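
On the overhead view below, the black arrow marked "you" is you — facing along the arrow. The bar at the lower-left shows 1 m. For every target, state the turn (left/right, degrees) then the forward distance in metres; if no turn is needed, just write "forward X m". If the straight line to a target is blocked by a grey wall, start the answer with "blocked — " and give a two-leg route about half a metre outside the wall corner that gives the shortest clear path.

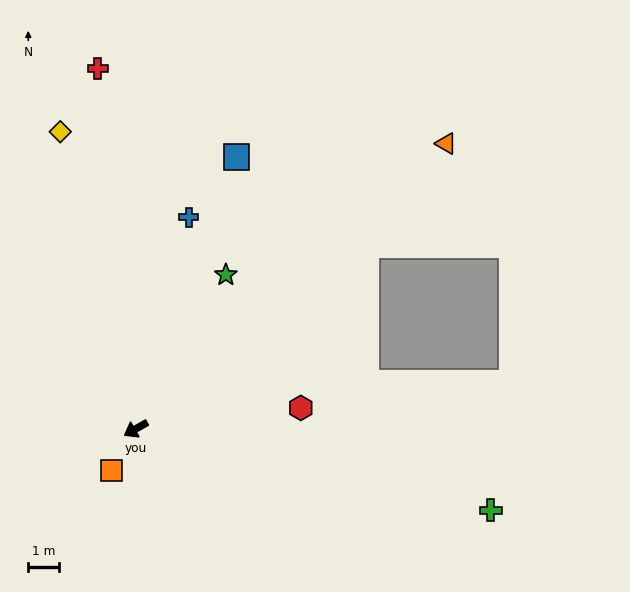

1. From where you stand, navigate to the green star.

turn right 150°, forward 5.7 m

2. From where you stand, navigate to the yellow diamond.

turn right 105°, forward 9.9 m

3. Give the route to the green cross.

turn left 137°, forward 11.7 m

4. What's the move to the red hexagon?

turn left 158°, forward 5.4 m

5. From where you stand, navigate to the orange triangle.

turn right 167°, forward 13.6 m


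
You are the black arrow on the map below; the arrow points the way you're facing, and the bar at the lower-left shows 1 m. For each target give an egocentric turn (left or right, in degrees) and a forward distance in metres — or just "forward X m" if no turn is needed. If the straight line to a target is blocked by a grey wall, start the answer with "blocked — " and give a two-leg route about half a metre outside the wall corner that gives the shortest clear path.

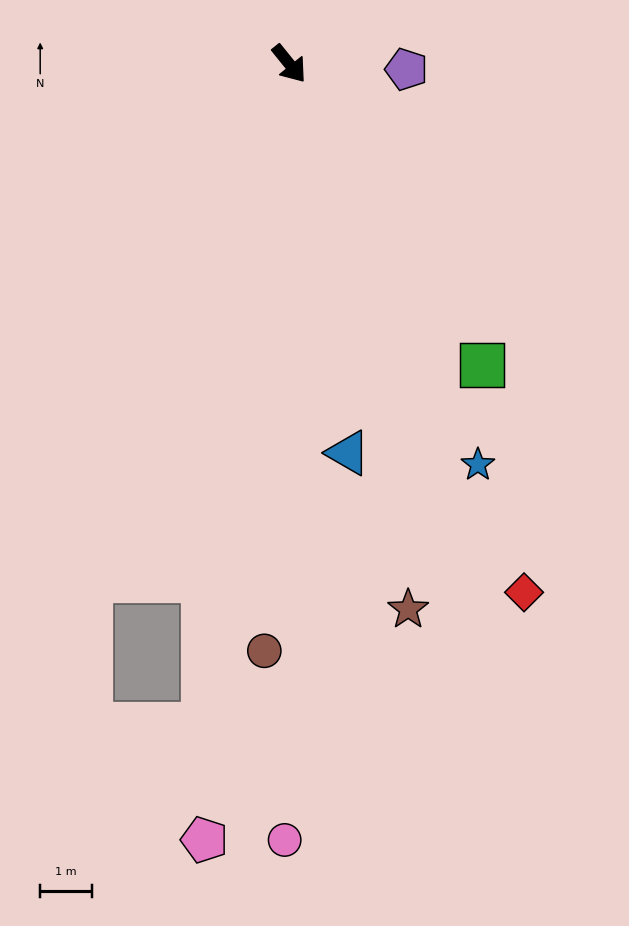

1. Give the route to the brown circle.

turn right 41°, forward 11.3 m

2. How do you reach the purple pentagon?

turn left 48°, forward 2.3 m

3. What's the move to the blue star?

turn right 14°, forward 8.5 m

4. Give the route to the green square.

turn right 6°, forward 6.9 m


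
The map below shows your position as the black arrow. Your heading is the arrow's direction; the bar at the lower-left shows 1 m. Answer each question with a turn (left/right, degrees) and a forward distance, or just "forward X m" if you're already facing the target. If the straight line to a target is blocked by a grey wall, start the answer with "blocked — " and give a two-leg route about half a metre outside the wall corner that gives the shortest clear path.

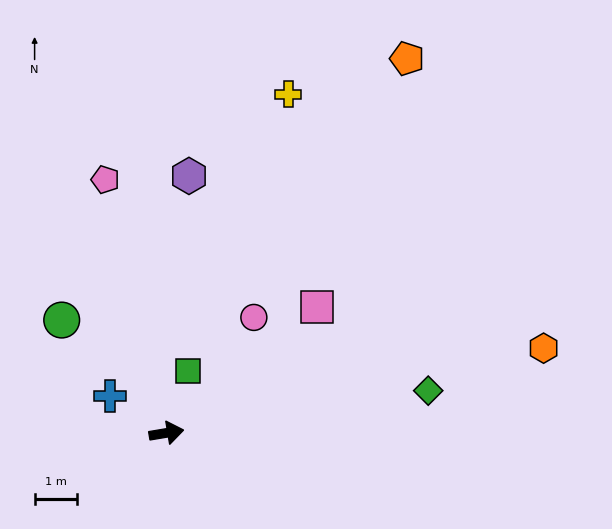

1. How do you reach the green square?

turn left 61°, forward 1.5 m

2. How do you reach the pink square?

turn left 30°, forward 4.6 m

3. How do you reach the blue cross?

turn left 137°, forward 1.6 m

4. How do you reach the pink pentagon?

turn left 94°, forward 6.1 m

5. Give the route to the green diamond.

forward 6.2 m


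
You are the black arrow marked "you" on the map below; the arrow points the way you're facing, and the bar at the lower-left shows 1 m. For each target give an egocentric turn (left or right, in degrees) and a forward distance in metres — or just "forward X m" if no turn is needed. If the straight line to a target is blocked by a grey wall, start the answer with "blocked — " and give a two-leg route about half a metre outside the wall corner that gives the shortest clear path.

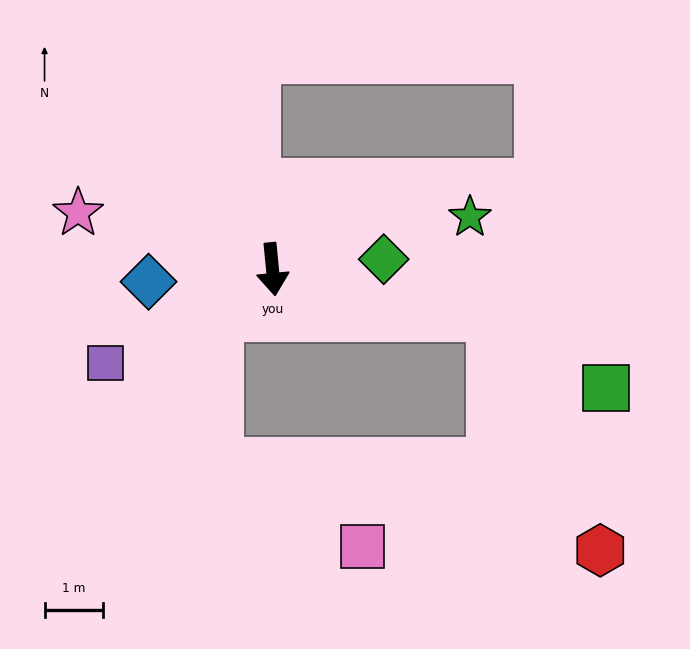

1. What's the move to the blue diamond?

turn right 90°, forward 2.1 m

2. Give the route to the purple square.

turn right 66°, forward 3.3 m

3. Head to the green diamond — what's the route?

turn left 90°, forward 1.9 m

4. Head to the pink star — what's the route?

turn right 112°, forward 3.5 m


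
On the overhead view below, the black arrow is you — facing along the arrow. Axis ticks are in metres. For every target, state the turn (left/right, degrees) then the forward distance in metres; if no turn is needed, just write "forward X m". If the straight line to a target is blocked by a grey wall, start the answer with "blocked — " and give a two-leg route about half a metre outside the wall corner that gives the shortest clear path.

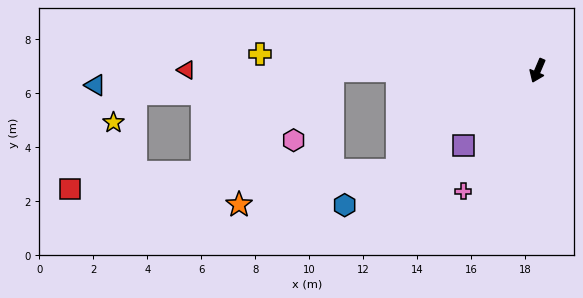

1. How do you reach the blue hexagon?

turn right 32°, forward 8.7 m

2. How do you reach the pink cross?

turn right 8°, forward 5.2 m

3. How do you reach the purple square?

turn right 22°, forward 3.9 m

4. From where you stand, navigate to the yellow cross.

turn right 70°, forward 10.3 m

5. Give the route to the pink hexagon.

blocked — turn right 67°, forward 7.6 m, then turn left 61°, forward 3.0 m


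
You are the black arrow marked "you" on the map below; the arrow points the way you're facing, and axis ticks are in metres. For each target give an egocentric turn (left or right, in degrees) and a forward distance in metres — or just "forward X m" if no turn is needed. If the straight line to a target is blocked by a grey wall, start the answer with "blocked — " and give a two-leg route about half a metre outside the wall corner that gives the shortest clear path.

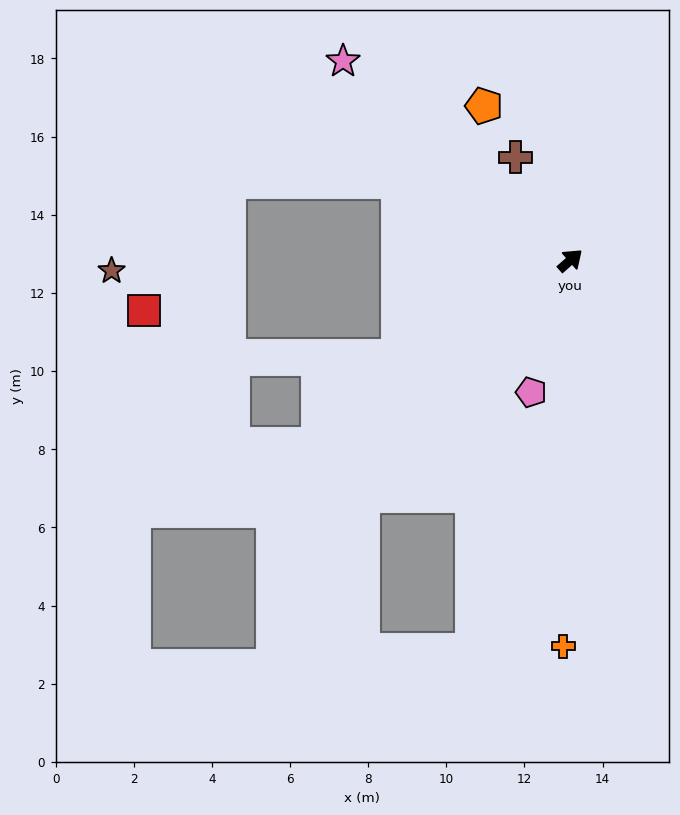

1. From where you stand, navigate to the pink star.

turn left 97°, forward 7.7 m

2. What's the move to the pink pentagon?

turn right 148°, forward 3.5 m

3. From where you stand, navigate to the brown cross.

turn left 76°, forward 3.0 m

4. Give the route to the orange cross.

turn right 132°, forward 9.9 m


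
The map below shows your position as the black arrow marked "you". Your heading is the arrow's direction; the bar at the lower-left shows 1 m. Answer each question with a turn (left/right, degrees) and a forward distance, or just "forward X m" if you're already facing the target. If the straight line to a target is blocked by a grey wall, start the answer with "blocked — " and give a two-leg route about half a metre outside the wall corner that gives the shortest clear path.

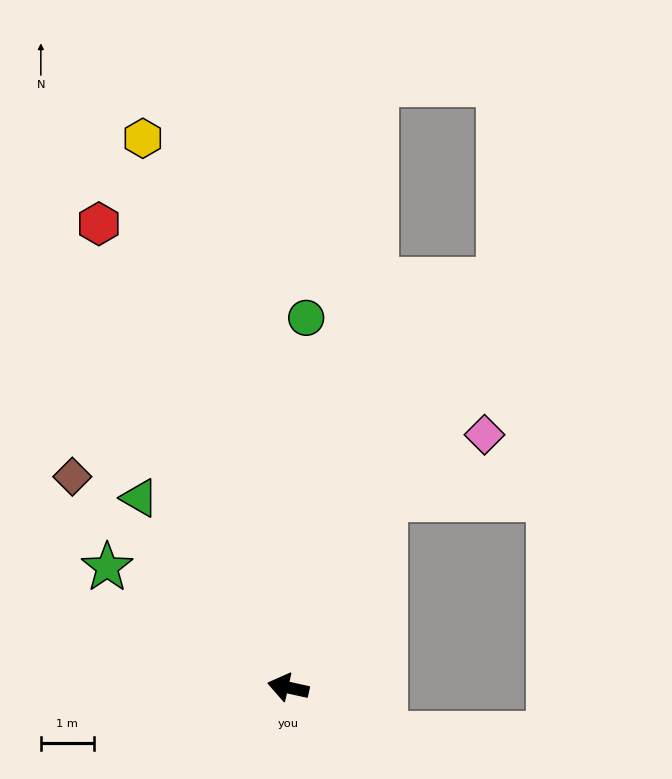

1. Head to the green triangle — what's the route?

turn right 39°, forward 4.6 m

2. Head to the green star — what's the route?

turn right 21°, forward 4.1 m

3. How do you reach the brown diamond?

turn right 32°, forward 5.7 m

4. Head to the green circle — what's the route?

turn right 80°, forward 7.0 m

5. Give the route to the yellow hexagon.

turn right 63°, forward 10.8 m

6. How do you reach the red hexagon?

turn right 55°, forward 9.5 m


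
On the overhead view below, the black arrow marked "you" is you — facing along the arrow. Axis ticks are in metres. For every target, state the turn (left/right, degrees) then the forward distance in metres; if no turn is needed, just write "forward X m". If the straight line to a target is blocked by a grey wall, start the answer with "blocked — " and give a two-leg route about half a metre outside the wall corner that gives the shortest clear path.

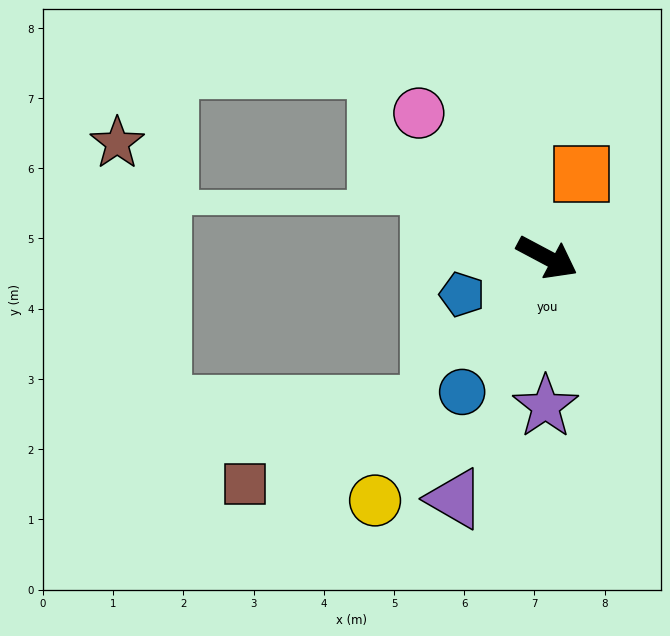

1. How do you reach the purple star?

turn right 63°, forward 2.1 m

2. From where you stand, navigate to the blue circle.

turn right 94°, forward 2.3 m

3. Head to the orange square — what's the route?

turn left 96°, forward 1.3 m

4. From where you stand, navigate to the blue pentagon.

turn right 129°, forward 1.3 m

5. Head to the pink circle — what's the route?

turn left 160°, forward 2.8 m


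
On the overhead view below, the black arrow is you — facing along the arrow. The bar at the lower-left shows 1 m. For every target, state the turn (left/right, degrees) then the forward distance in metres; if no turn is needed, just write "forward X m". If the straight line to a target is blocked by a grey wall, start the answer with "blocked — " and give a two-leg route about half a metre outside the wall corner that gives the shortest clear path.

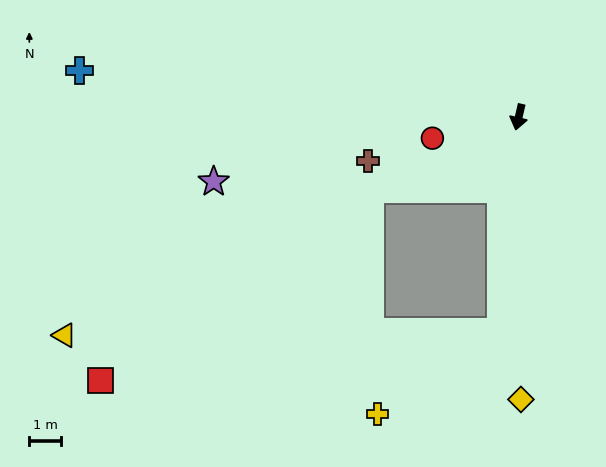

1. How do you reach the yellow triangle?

turn right 51°, forward 15.9 m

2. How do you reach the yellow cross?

blocked — turn left 8°, forward 6.8 m, then turn right 51°, forward 4.7 m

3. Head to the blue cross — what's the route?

turn right 83°, forward 13.9 m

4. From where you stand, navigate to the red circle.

turn right 63°, forward 2.8 m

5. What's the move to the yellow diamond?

turn left 13°, forward 8.9 m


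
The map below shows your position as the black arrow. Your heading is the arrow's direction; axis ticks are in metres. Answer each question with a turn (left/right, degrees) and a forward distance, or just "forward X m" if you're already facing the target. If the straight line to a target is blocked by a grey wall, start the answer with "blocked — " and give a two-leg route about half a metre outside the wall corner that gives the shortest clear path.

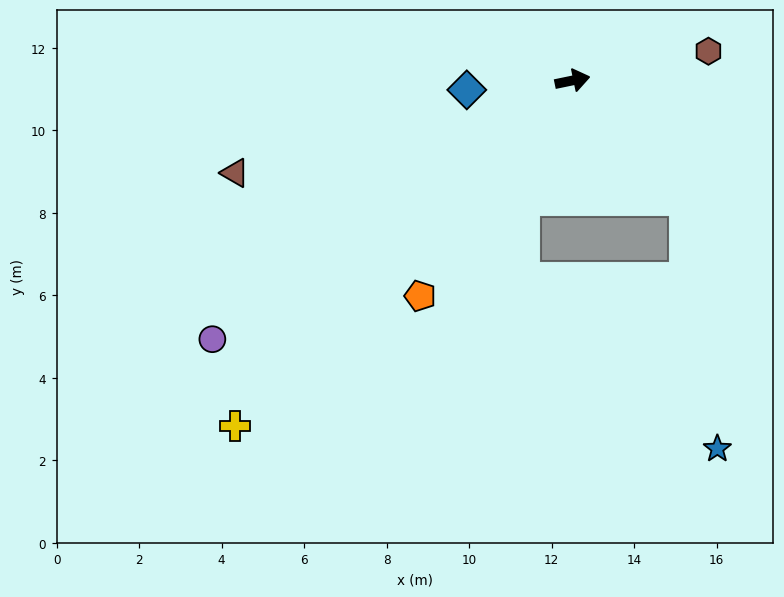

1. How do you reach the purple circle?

turn right 156°, forward 10.7 m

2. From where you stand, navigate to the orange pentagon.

turn right 137°, forward 6.4 m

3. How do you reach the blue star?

blocked — turn right 58°, forward 4.0 m, then turn right 37°, forward 6.1 m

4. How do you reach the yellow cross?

turn right 146°, forward 11.7 m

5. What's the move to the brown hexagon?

forward 3.4 m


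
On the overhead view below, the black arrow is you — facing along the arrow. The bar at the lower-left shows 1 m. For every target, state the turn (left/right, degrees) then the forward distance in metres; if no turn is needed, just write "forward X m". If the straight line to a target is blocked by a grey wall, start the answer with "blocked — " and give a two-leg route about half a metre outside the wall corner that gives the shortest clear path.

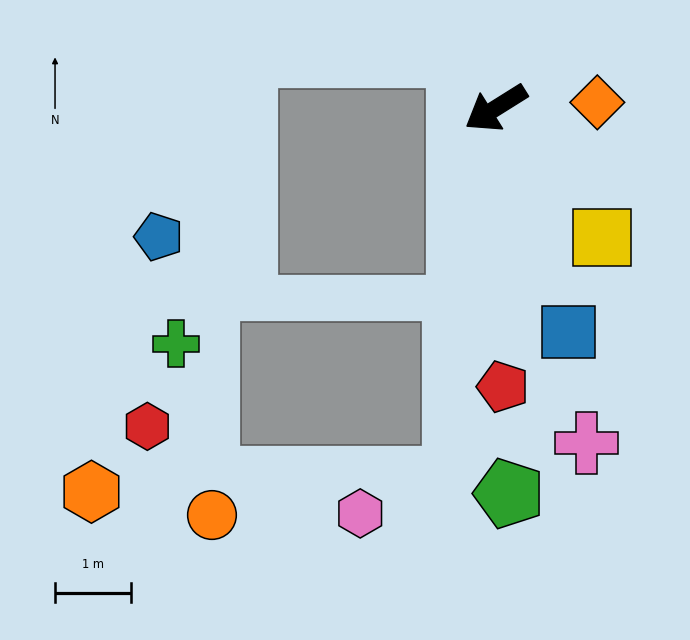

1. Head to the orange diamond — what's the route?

turn left 151°, forward 1.3 m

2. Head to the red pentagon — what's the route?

turn left 59°, forward 3.6 m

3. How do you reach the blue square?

turn left 76°, forward 3.1 m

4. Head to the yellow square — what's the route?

turn left 97°, forward 2.2 m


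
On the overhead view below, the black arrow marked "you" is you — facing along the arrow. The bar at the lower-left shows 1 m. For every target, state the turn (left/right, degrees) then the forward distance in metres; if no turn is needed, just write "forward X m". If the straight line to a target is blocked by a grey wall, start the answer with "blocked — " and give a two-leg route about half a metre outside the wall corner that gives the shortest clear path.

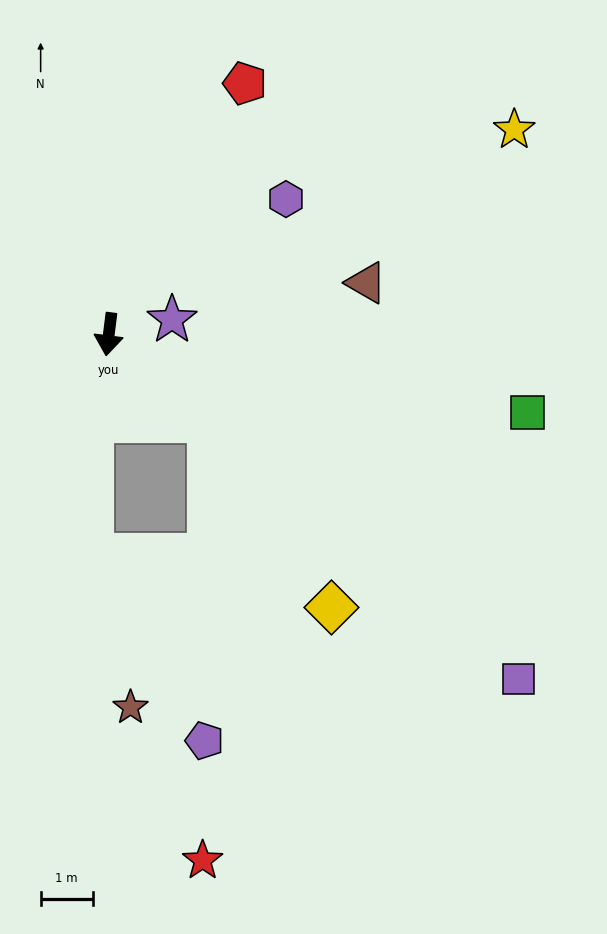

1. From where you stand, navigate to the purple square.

turn left 57°, forward 10.3 m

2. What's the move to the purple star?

turn left 110°, forward 1.2 m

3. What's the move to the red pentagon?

turn left 159°, forward 5.5 m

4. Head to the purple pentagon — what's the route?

blocked — turn left 57°, forward 2.5 m, then turn right 51°, forward 6.1 m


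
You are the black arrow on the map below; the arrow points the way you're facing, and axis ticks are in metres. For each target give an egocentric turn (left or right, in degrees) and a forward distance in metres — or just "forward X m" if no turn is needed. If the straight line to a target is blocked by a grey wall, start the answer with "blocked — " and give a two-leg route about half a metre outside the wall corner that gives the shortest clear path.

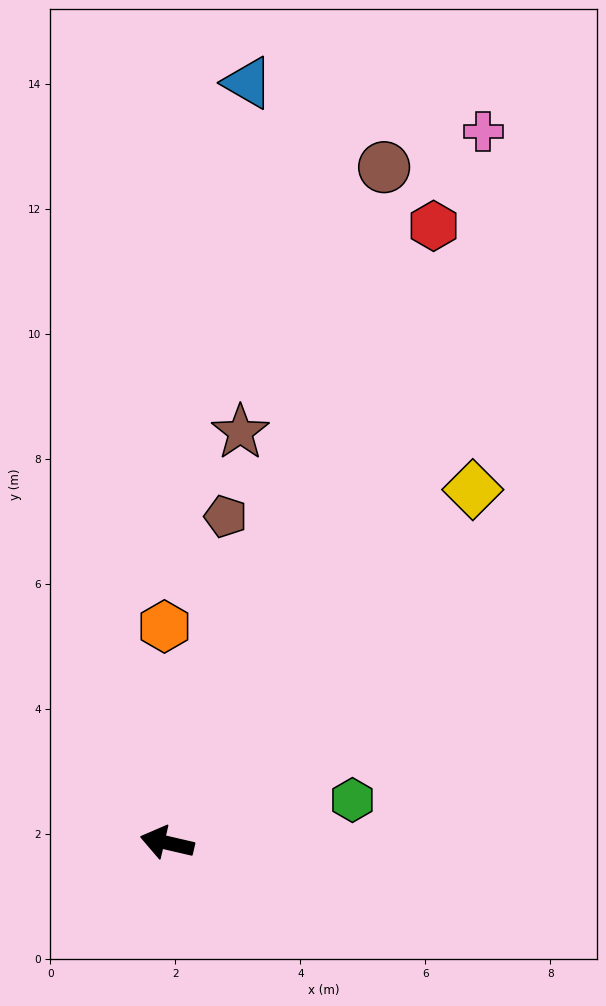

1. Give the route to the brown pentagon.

turn right 87°, forward 5.3 m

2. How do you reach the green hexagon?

turn right 154°, forward 3.0 m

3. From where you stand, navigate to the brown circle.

turn right 95°, forward 11.4 m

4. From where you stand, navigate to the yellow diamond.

turn right 118°, forward 7.5 m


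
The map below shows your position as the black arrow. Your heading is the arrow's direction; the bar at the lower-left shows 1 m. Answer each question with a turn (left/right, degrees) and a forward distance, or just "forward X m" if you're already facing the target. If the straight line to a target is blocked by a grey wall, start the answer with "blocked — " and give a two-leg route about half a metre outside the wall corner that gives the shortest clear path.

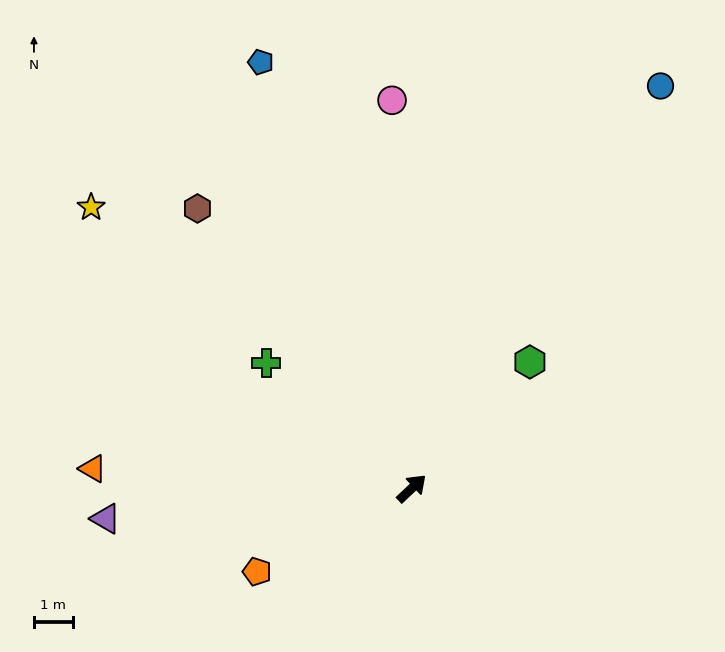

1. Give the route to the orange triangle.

turn left 133°, forward 8.3 m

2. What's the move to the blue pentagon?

turn left 66°, forward 11.7 m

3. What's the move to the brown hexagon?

turn left 84°, forward 9.1 m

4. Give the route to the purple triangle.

turn left 142°, forward 8.0 m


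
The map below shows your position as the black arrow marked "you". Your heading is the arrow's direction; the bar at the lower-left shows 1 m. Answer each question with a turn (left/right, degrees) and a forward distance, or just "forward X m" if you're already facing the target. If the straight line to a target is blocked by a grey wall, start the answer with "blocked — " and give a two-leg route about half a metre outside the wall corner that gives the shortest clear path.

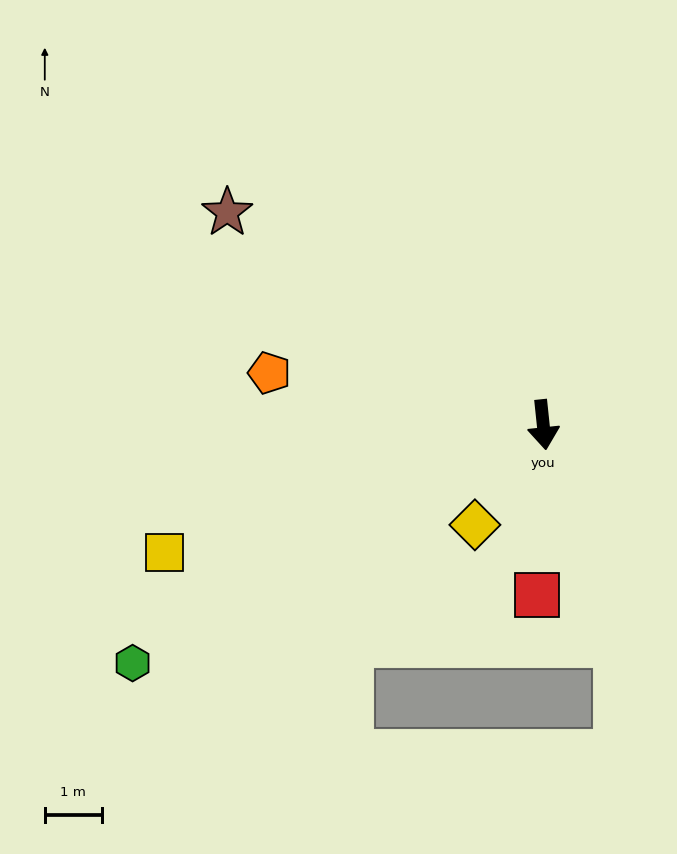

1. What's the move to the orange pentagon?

turn right 107°, forward 4.9 m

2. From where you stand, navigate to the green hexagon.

turn right 66°, forward 8.4 m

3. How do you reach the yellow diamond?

turn right 40°, forward 2.1 m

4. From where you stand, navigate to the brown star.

turn right 130°, forward 6.7 m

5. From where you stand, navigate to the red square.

turn right 8°, forward 3.0 m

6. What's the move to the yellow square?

turn right 77°, forward 7.0 m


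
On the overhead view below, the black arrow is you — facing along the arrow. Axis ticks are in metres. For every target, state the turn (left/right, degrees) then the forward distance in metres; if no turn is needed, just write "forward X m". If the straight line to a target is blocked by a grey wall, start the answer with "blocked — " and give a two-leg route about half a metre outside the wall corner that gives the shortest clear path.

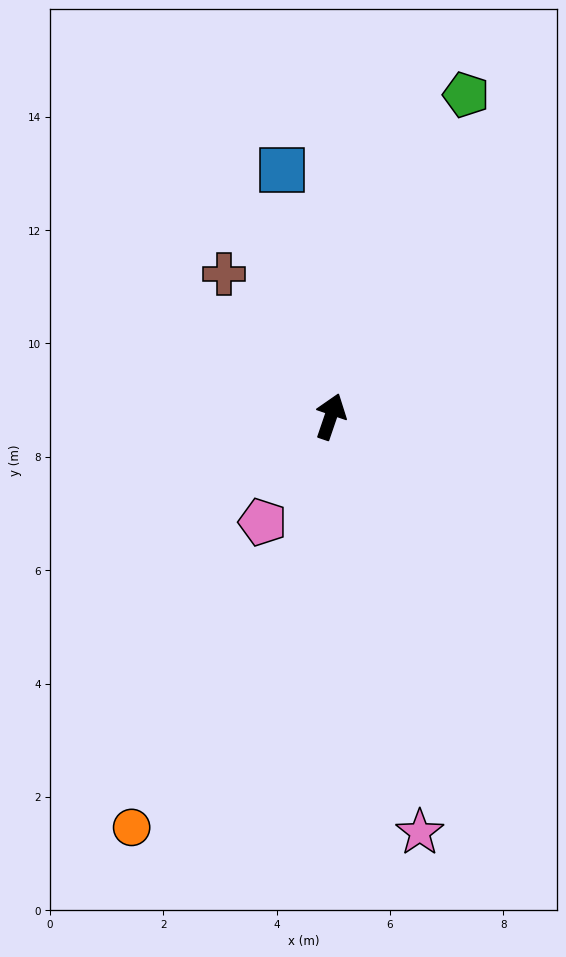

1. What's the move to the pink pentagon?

turn left 166°, forward 2.2 m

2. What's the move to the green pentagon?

turn right 4°, forward 6.2 m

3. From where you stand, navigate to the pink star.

turn right 149°, forward 7.5 m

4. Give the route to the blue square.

turn left 30°, forward 4.4 m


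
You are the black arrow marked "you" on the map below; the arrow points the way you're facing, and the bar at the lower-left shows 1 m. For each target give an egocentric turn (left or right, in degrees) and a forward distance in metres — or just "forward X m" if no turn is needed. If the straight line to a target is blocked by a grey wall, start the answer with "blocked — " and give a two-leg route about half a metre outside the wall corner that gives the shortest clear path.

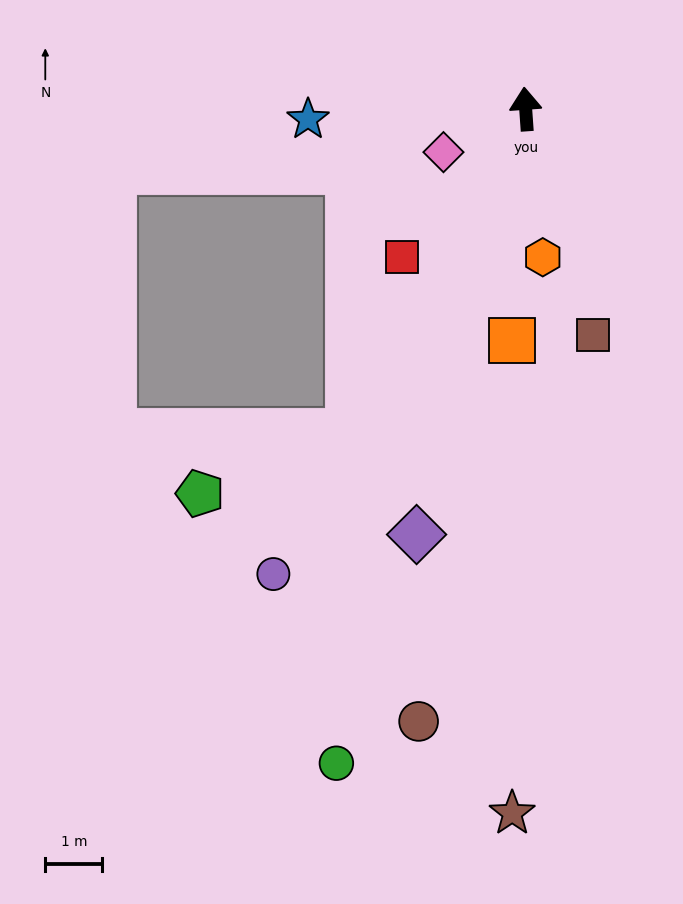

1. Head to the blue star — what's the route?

turn left 89°, forward 3.8 m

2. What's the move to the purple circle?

turn left 147°, forward 9.3 m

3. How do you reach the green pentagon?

blocked — turn left 147°, forward 6.4 m, then turn right 39°, forward 2.8 m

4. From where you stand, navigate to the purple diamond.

turn left 162°, forward 7.7 m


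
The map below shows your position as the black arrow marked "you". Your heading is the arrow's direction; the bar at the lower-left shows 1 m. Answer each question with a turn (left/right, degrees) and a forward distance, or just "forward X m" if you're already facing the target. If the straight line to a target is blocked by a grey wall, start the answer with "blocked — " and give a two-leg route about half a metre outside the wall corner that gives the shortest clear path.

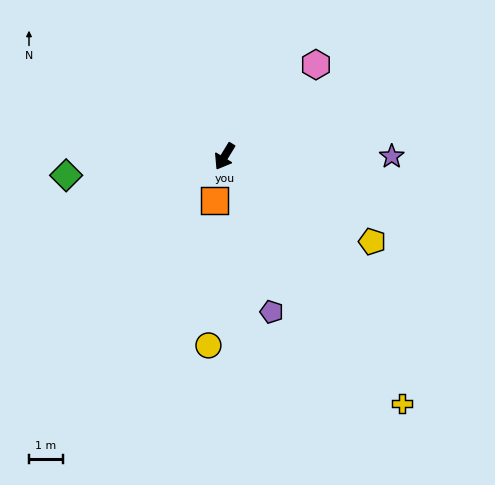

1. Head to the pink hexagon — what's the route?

turn left 167°, forward 3.9 m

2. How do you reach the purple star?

turn left 121°, forward 5.0 m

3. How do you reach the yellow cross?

turn left 67°, forward 9.0 m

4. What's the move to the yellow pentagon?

turn left 91°, forward 5.1 m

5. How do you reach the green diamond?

turn right 52°, forward 4.7 m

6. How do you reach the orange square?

turn left 19°, forward 1.3 m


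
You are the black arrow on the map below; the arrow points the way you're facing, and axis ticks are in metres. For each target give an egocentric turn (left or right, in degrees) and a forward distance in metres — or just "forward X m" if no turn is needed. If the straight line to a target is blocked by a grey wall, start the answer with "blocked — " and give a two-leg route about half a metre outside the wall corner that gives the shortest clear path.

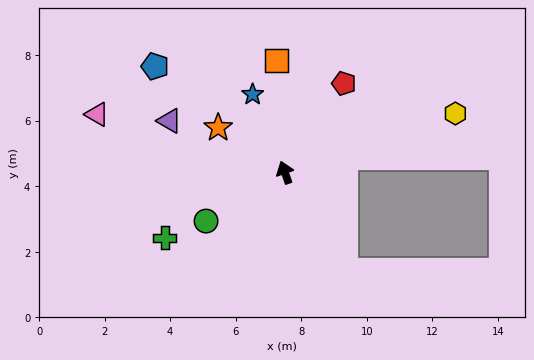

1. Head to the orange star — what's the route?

turn left 37°, forward 2.4 m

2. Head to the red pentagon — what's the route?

turn right 53°, forward 3.3 m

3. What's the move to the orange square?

turn right 15°, forward 3.4 m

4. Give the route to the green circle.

turn left 102°, forward 2.8 m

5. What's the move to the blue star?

turn left 3°, forward 2.6 m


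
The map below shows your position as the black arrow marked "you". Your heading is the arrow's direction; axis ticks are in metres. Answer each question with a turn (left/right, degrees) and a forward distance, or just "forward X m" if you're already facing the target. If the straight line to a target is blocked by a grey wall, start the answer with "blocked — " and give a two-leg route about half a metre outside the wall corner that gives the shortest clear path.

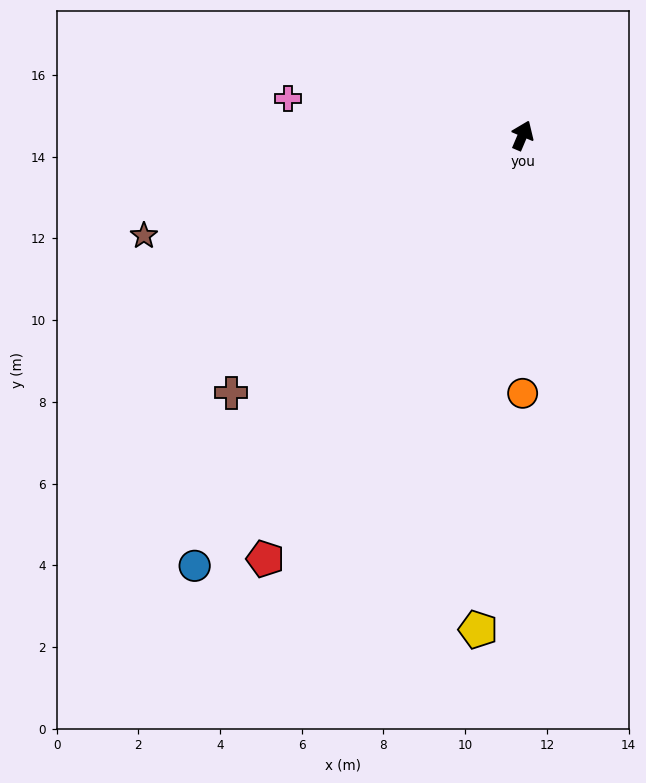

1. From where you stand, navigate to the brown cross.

turn left 154°, forward 9.5 m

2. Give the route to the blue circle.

turn left 166°, forward 13.2 m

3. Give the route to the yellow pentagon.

turn right 162°, forward 12.1 m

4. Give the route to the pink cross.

turn left 104°, forward 5.8 m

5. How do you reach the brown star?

turn left 128°, forward 9.6 m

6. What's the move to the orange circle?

turn right 157°, forward 6.3 m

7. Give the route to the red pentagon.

turn left 172°, forward 12.1 m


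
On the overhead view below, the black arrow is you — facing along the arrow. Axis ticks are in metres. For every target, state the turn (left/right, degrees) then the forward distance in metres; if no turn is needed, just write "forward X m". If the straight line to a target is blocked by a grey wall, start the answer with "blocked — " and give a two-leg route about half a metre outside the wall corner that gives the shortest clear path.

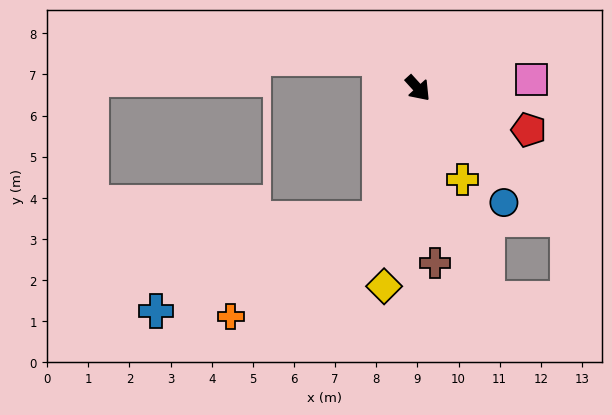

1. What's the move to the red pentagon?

turn left 27°, forward 2.9 m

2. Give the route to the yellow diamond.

turn right 52°, forward 4.9 m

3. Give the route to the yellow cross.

turn right 16°, forward 2.5 m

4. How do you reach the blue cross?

blocked — turn right 59°, forward 3.3 m, then turn right 51°, forward 5.9 m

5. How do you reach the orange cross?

blocked — turn right 59°, forward 3.3 m, then turn right 40°, forward 4.3 m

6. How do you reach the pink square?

turn left 52°, forward 2.8 m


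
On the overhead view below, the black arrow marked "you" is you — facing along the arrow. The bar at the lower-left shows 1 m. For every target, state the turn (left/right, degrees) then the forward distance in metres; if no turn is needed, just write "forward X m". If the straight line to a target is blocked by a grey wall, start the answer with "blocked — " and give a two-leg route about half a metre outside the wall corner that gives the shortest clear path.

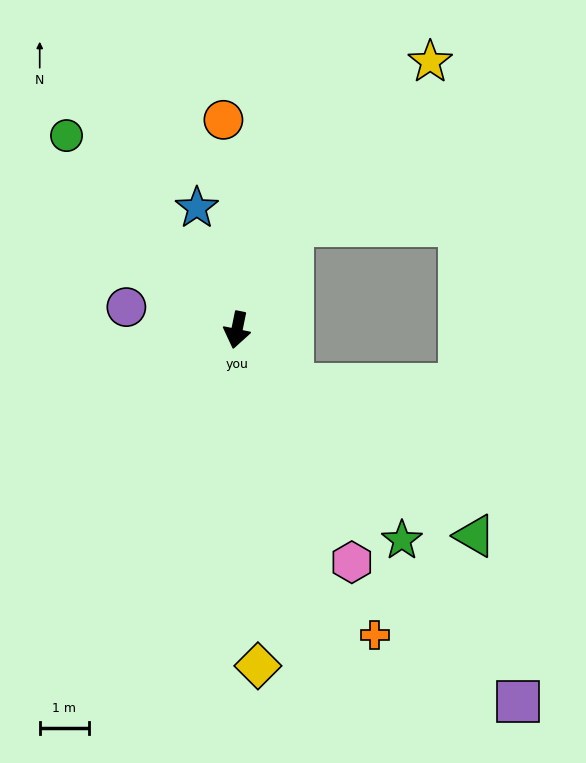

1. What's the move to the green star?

turn left 50°, forward 5.4 m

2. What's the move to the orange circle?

turn right 165°, forward 4.3 m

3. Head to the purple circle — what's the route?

turn right 90°, forward 2.3 m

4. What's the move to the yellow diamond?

turn left 15°, forward 6.8 m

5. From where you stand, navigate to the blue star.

turn right 150°, forward 2.6 m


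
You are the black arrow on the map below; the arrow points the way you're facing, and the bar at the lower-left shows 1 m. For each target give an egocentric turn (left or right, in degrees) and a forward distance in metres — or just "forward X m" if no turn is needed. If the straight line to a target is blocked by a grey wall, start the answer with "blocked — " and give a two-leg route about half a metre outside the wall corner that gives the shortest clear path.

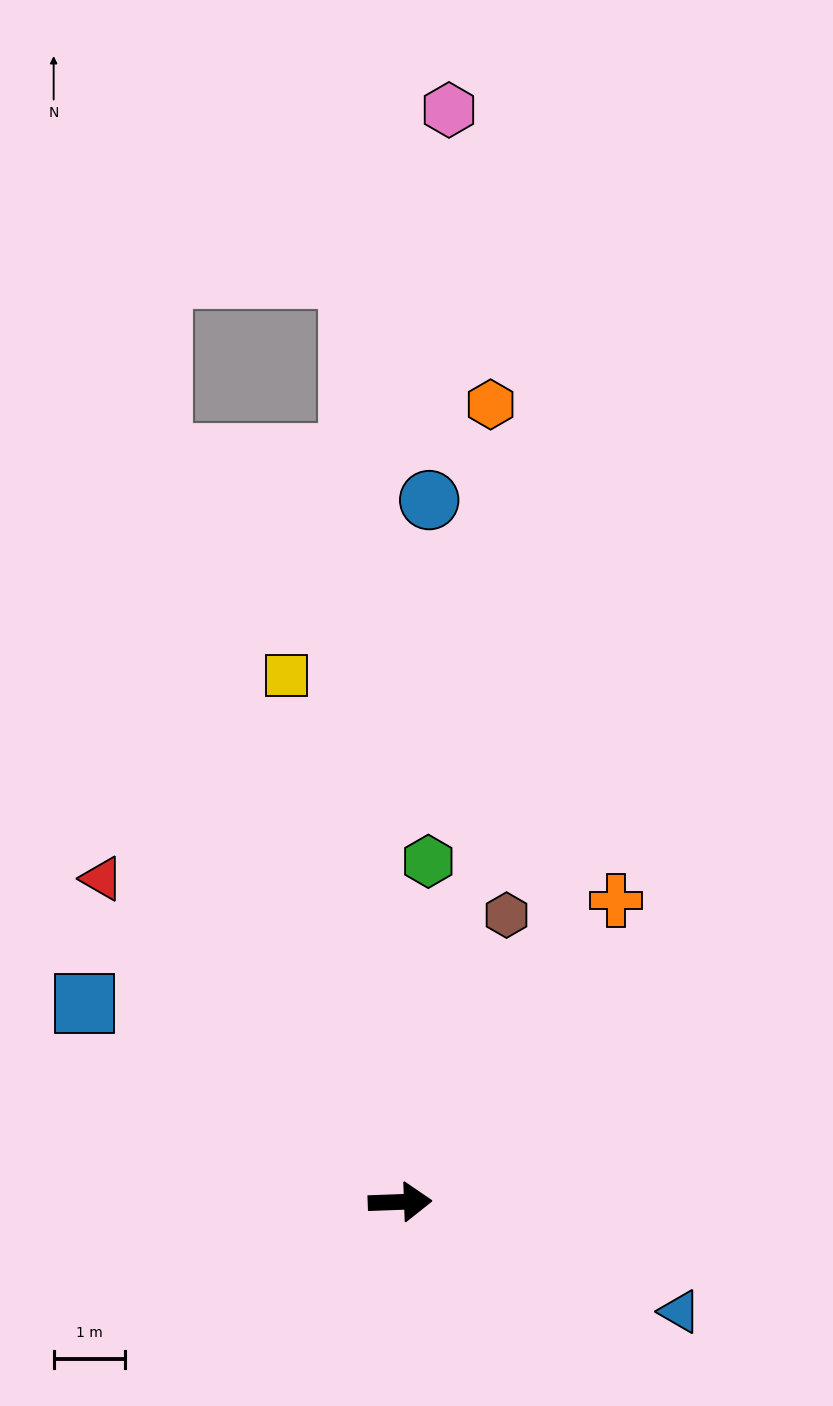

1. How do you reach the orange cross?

turn left 52°, forward 5.2 m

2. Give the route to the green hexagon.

turn left 83°, forward 4.8 m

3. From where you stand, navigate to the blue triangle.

turn right 23°, forward 4.2 m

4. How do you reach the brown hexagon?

turn left 68°, forward 4.3 m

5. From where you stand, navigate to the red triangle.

turn left 131°, forward 6.2 m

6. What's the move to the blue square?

turn left 146°, forward 5.3 m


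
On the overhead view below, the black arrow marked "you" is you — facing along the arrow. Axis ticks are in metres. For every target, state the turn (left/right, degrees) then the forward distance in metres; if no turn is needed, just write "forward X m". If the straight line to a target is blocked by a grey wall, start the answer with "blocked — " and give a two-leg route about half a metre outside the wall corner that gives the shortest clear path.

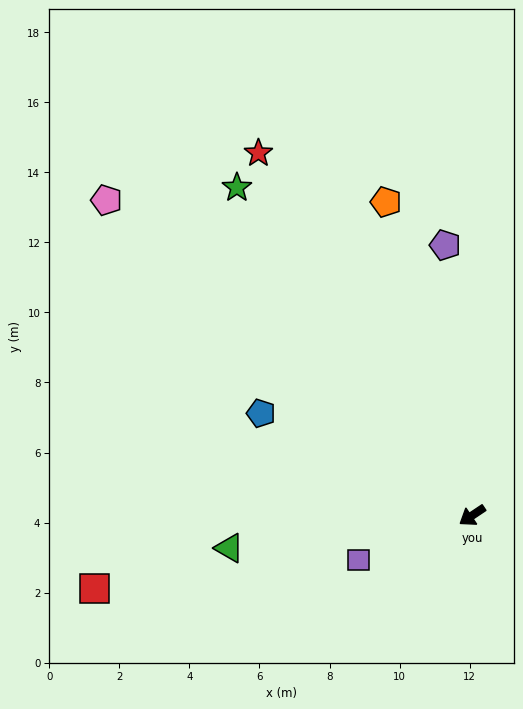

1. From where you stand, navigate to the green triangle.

turn right 26°, forward 7.0 m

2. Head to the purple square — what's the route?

turn right 12°, forward 3.5 m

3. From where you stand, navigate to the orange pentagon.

turn right 108°, forward 9.3 m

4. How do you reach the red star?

turn right 93°, forward 12.0 m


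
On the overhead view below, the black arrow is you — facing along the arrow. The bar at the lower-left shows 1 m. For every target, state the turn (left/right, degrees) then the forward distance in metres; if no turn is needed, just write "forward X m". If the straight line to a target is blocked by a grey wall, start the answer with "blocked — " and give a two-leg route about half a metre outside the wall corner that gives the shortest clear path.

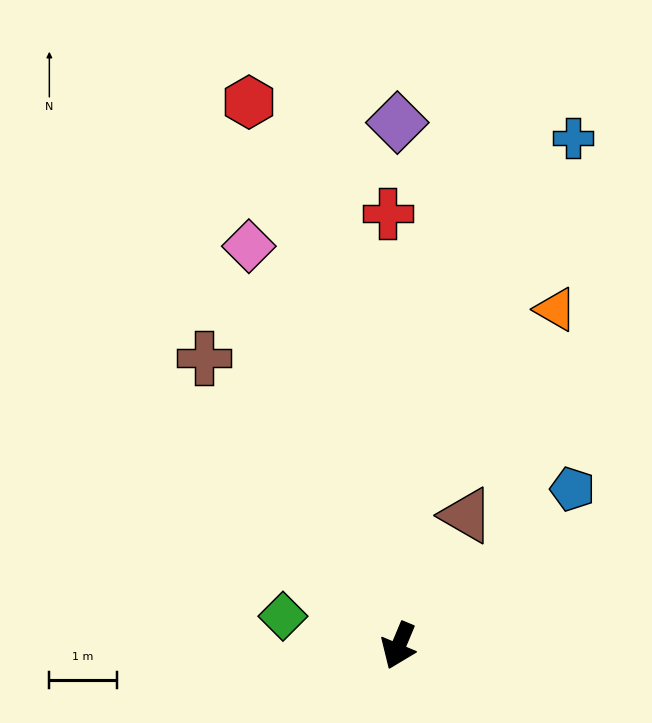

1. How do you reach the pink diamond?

turn right 137°, forward 6.3 m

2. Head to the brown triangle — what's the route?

turn left 175°, forward 2.2 m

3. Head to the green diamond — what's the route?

turn right 82°, forward 1.8 m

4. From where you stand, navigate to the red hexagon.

turn right 142°, forward 8.4 m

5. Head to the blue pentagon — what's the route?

turn left 155°, forward 3.5 m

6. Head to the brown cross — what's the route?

turn right 123°, forward 5.2 m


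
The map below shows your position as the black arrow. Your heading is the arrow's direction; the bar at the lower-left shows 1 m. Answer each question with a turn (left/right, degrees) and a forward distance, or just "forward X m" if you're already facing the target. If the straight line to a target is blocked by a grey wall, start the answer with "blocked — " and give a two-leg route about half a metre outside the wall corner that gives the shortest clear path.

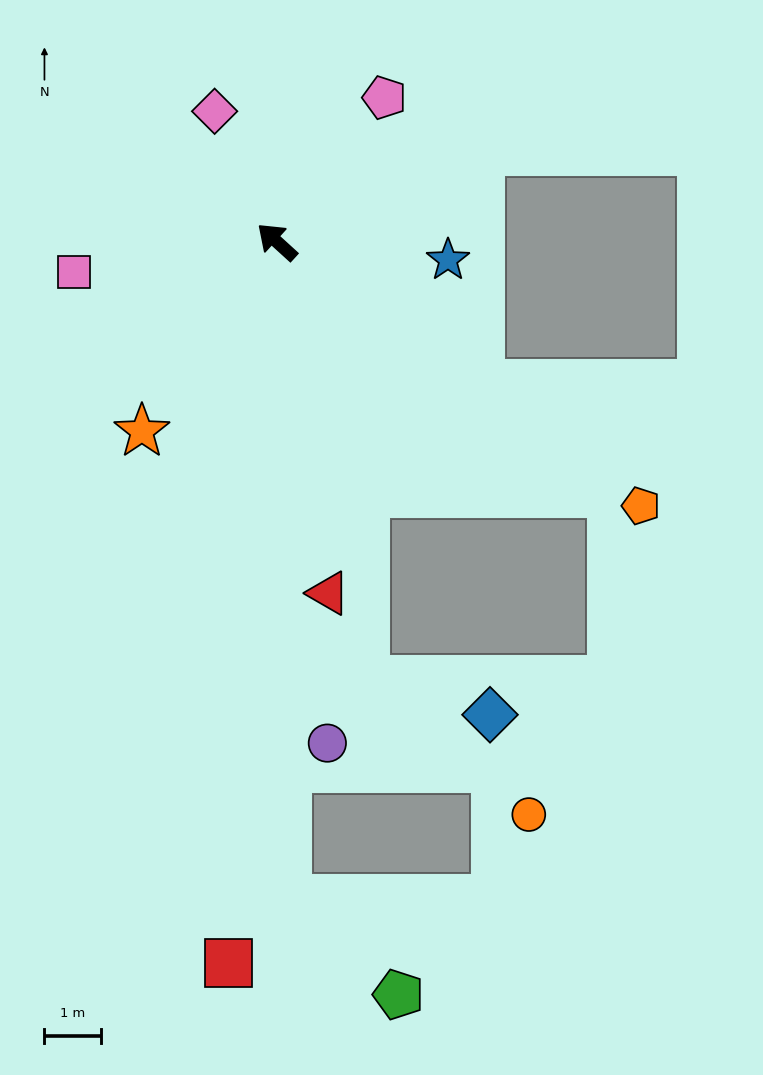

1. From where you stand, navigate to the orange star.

turn left 97°, forward 4.1 m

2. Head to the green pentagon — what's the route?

blocked — turn left 133°, forward 11.6 m, then turn left 49°, forward 2.6 m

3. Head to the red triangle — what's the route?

turn left 141°, forward 6.3 m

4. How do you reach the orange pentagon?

turn right 174°, forward 7.9 m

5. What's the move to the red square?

turn left 128°, forward 12.7 m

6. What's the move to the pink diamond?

turn right 22°, forward 2.5 m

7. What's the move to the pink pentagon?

turn right 84°, forward 3.2 m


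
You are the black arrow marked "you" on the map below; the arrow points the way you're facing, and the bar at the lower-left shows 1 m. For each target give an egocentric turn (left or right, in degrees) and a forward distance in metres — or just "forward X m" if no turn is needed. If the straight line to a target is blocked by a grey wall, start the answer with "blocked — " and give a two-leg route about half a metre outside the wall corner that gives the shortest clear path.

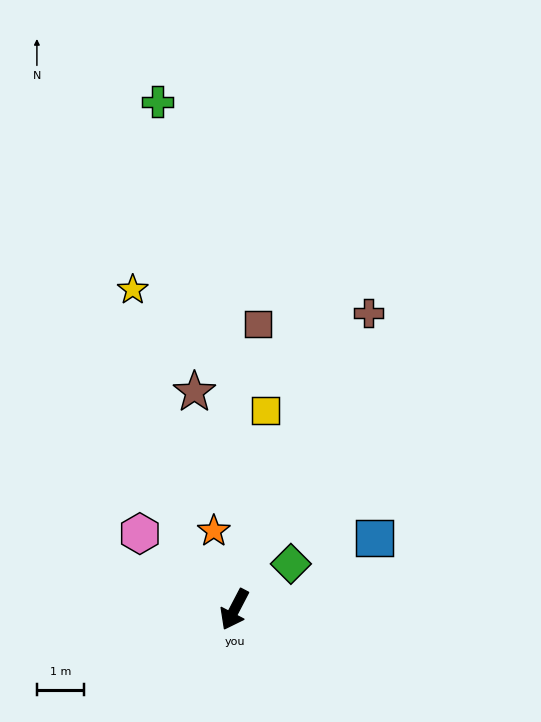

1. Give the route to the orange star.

turn right 138°, forward 1.7 m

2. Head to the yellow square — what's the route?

turn right 161°, forward 4.3 m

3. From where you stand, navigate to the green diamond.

turn left 157°, forward 1.6 m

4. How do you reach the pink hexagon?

turn right 101°, forward 2.6 m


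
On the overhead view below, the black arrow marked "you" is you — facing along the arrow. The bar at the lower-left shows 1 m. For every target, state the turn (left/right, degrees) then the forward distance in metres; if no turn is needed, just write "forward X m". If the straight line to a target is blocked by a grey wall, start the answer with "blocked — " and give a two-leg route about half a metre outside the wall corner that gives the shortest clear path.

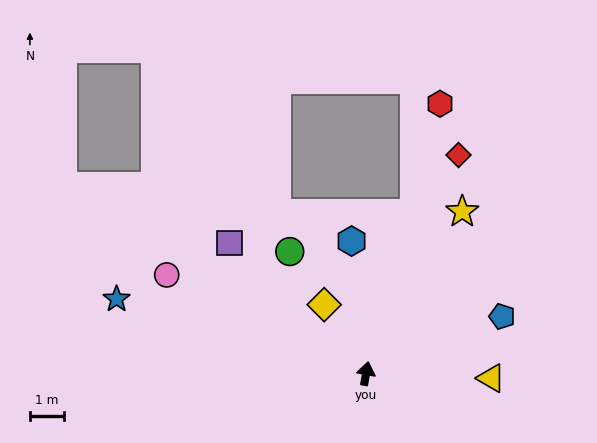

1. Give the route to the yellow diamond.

turn left 42°, forward 2.4 m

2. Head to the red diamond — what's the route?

turn right 13°, forward 7.0 m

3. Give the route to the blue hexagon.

turn left 16°, forward 4.0 m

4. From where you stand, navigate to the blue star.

turn left 84°, forward 7.7 m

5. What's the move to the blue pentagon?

turn right 57°, forward 4.4 m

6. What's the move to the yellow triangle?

turn right 82°, forward 3.7 m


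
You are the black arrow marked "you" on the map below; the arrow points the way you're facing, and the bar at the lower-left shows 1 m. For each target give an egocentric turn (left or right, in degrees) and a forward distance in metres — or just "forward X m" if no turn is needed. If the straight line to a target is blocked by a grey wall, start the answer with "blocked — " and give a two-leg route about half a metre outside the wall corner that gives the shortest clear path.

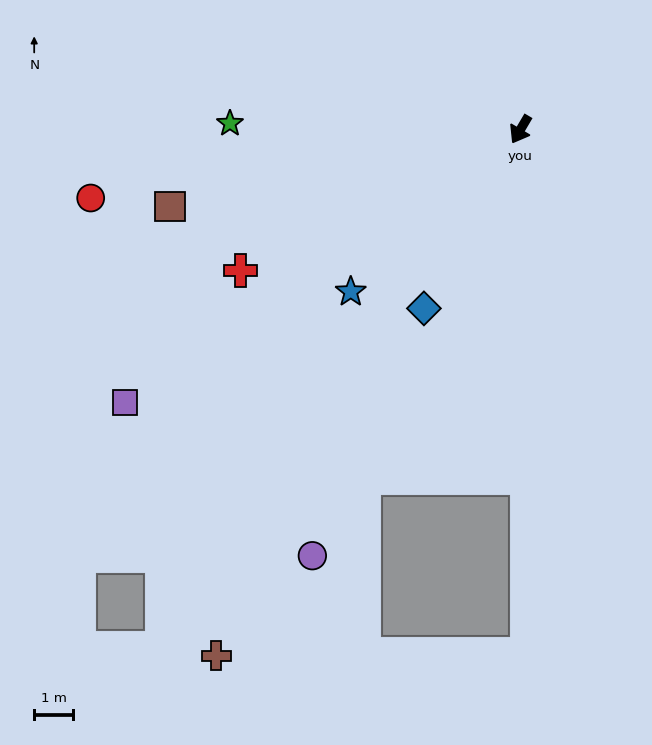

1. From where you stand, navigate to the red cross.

turn right 33°, forward 8.0 m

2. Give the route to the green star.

turn right 61°, forward 7.4 m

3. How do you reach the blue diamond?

turn left 2°, forward 5.2 m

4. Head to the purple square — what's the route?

turn right 25°, forward 12.3 m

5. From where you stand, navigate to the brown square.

turn right 47°, forward 9.2 m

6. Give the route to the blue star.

turn right 16°, forward 6.0 m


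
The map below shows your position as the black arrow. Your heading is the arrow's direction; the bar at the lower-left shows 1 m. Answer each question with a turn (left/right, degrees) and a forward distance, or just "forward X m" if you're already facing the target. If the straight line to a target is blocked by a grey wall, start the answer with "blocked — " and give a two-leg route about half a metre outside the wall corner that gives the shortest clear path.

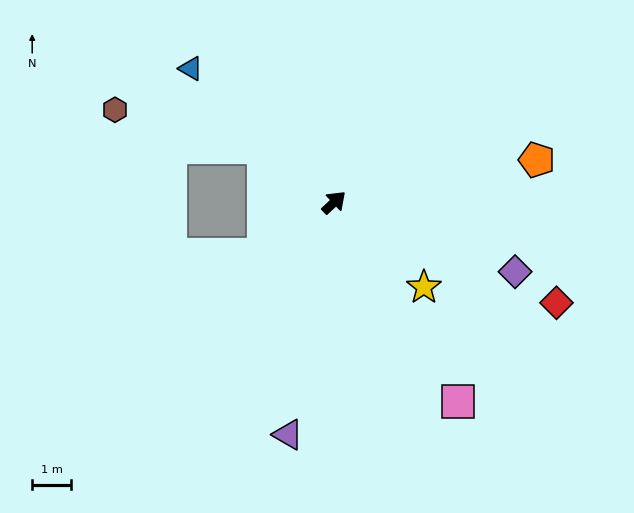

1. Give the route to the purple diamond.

turn right 64°, forward 5.0 m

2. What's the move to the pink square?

turn right 101°, forward 6.1 m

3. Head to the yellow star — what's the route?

turn right 87°, forward 3.2 m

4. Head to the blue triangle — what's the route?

turn left 94°, forward 5.1 m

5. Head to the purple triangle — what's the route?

turn right 144°, forward 6.2 m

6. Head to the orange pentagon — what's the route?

turn right 31°, forward 5.4 m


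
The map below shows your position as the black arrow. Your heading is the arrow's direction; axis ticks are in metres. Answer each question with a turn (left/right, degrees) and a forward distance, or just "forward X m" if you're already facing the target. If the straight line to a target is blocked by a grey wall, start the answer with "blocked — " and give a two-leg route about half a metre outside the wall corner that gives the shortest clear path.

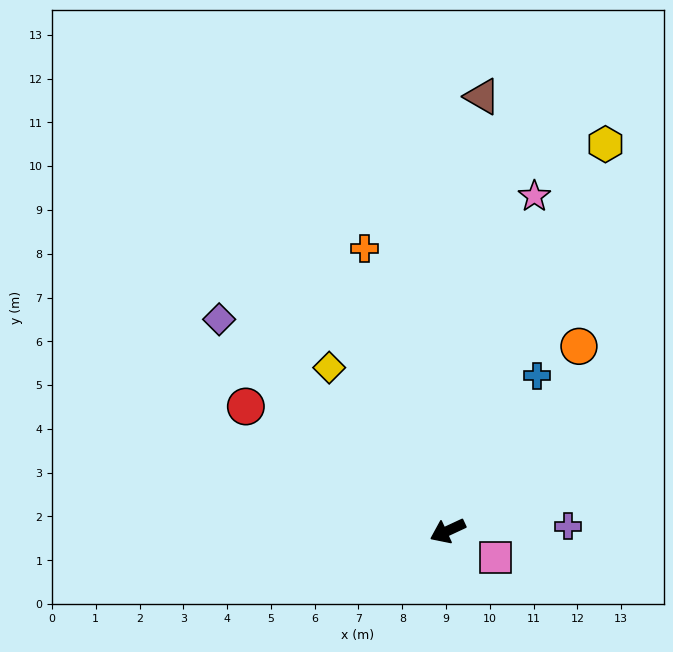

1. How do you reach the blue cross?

turn right 145°, forward 4.1 m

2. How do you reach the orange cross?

turn right 99°, forward 6.7 m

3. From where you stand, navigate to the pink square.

turn left 126°, forward 1.3 m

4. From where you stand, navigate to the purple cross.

turn left 157°, forward 2.7 m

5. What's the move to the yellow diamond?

turn right 79°, forward 4.6 m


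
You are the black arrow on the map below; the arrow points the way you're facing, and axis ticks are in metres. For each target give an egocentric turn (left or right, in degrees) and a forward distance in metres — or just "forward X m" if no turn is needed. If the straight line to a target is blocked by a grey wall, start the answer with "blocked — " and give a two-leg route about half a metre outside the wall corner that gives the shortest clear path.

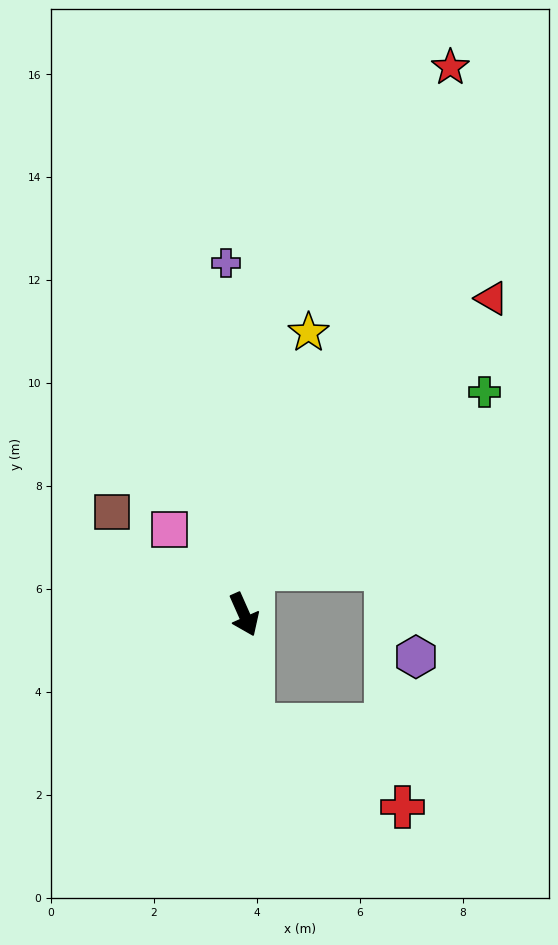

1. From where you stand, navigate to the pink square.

turn right 162°, forward 2.2 m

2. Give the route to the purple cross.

turn left 159°, forward 6.8 m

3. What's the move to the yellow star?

turn left 143°, forward 5.6 m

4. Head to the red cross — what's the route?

blocked — turn right 20°, forward 2.2 m, then turn left 57°, forward 3.3 m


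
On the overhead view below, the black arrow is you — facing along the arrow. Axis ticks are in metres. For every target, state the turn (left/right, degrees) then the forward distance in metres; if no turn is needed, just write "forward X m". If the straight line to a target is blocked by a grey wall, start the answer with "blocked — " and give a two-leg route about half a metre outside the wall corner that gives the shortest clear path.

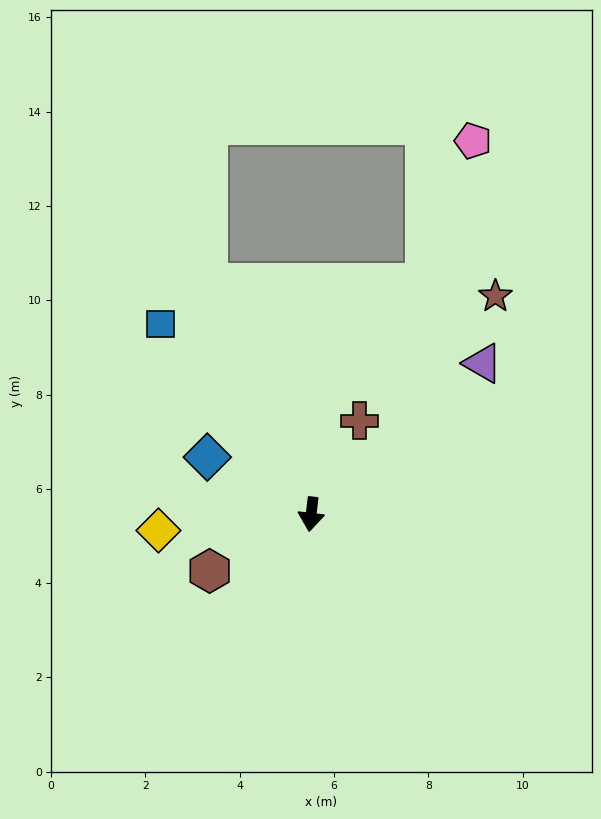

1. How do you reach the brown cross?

turn left 159°, forward 2.2 m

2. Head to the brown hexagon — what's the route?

turn right 54°, forward 2.5 m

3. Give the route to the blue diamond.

turn right 112°, forward 2.5 m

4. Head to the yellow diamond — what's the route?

turn right 77°, forward 3.3 m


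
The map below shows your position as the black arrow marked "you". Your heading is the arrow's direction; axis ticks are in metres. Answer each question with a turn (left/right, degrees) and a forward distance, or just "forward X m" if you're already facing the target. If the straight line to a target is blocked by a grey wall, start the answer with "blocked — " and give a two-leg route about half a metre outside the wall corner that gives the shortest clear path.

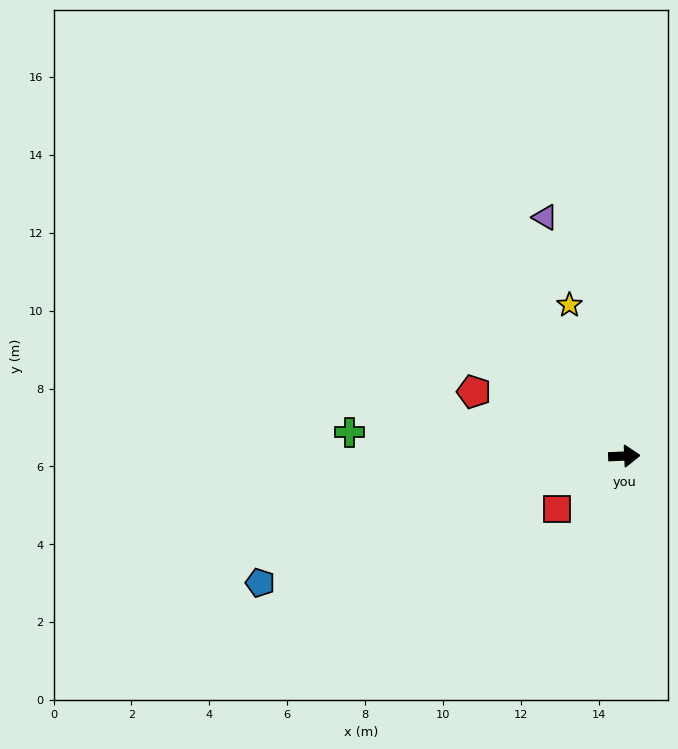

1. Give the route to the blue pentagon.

turn right 163°, forward 9.9 m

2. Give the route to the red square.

turn right 144°, forward 2.2 m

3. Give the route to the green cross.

turn left 173°, forward 7.1 m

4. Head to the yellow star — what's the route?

turn left 108°, forward 4.1 m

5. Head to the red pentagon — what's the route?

turn left 154°, forward 4.2 m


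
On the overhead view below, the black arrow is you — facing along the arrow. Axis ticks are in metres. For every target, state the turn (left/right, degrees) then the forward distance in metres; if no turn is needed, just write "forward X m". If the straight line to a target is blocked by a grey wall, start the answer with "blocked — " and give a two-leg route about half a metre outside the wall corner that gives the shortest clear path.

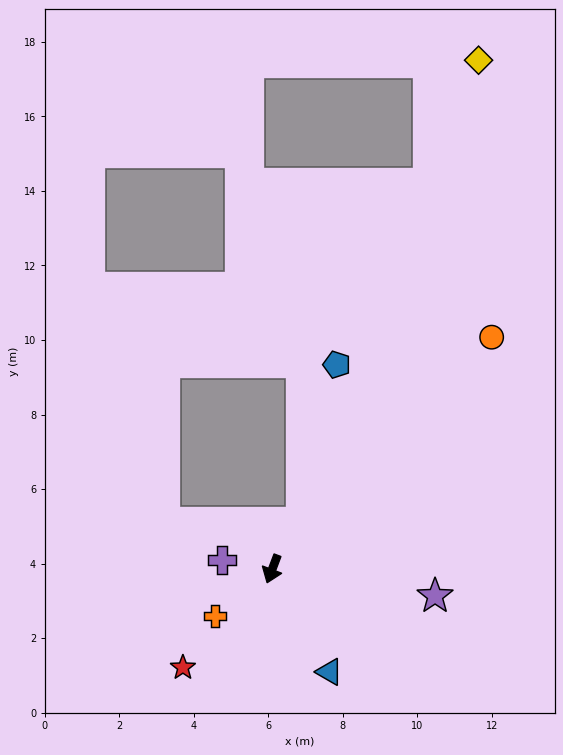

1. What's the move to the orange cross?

turn right 30°, forward 2.0 m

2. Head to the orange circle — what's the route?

turn left 157°, forward 8.6 m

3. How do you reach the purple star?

turn left 101°, forward 4.4 m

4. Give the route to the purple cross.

turn right 79°, forward 1.4 m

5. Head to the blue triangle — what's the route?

turn left 50°, forward 3.2 m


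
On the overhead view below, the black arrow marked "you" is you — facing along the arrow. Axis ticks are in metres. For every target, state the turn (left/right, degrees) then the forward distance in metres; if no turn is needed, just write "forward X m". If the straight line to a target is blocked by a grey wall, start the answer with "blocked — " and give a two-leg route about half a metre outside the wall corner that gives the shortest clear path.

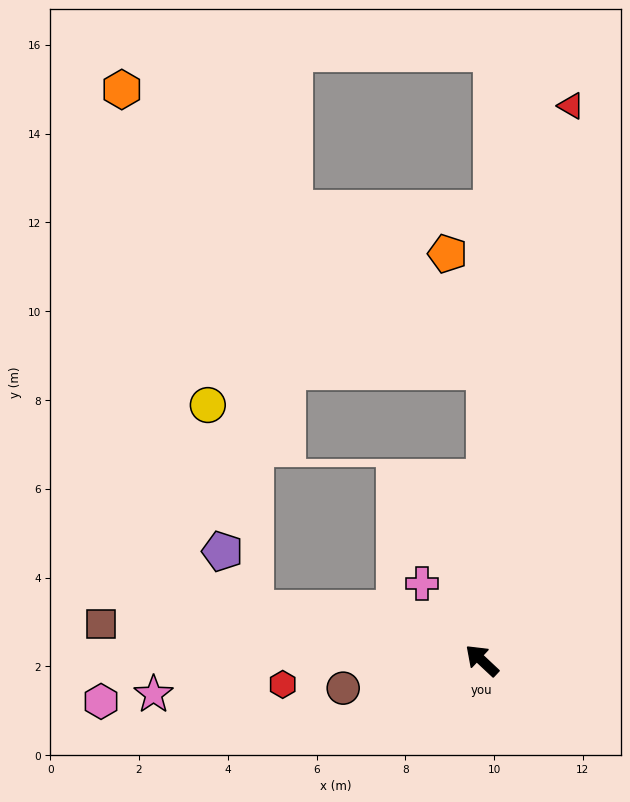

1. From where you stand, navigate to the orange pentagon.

blocked — turn right 47°, forward 6.5 m, then turn left 18°, forward 2.8 m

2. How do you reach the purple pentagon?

blocked — turn left 30°, forward 5.2 m, then turn right 47°, forward 1.5 m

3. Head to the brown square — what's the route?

turn left 38°, forward 8.6 m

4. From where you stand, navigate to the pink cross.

turn right 9°, forward 2.2 m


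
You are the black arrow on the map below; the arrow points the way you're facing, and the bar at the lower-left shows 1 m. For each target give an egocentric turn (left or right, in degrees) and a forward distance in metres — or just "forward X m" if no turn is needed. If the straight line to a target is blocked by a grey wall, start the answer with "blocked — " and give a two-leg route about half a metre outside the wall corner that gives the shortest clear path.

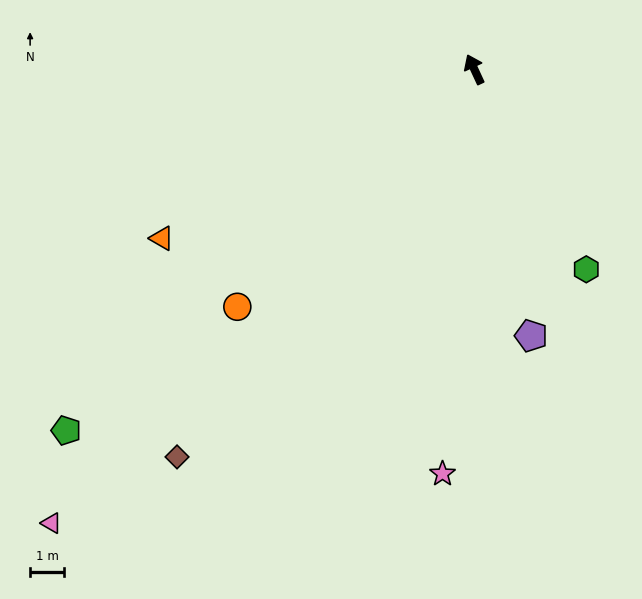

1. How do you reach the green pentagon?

turn left 107°, forward 15.9 m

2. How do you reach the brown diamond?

turn left 118°, forward 14.2 m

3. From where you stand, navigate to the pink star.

turn left 151°, forward 11.8 m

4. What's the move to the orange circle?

turn left 110°, forward 9.8 m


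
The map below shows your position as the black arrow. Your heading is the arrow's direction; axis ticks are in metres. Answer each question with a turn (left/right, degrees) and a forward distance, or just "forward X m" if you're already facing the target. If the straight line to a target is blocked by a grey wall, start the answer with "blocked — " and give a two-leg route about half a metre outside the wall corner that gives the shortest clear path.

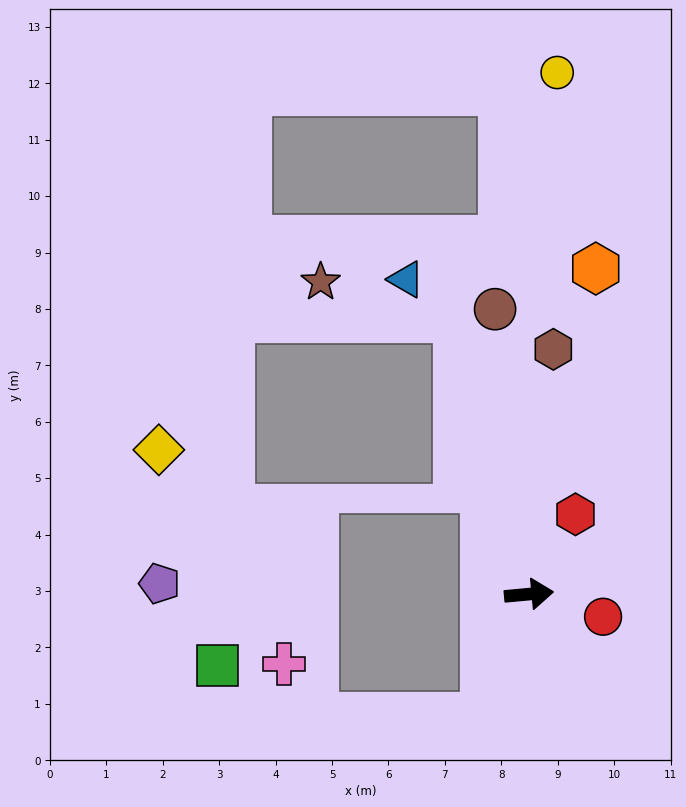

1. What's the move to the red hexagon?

turn left 54°, forward 1.6 m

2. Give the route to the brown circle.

turn left 91°, forward 5.1 m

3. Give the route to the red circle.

turn right 22°, forward 1.4 m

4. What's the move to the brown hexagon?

turn left 79°, forward 4.4 m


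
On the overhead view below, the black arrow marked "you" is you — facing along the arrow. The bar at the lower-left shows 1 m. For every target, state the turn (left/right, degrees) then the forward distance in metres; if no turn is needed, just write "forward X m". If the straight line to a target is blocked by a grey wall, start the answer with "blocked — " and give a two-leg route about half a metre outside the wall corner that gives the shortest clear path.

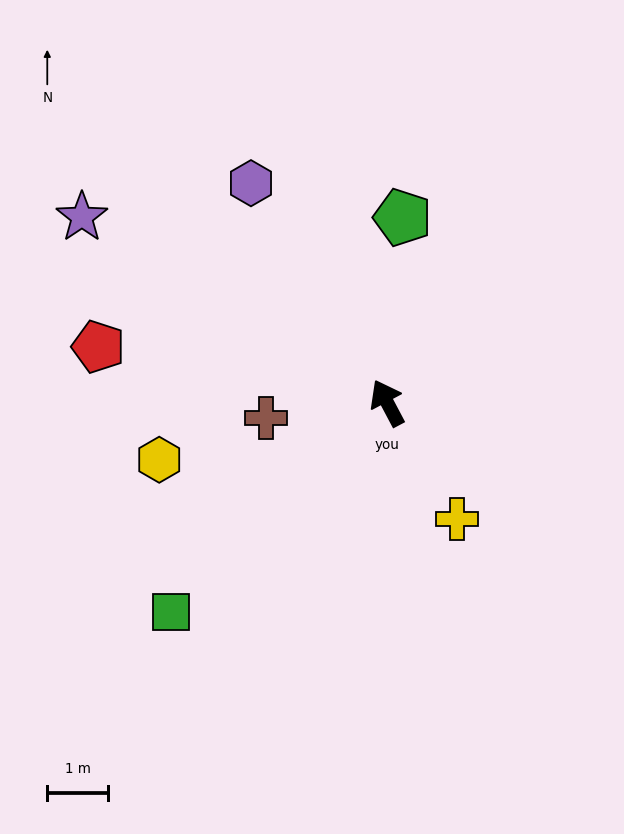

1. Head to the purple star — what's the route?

turn left 31°, forward 5.9 m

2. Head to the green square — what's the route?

turn left 106°, forward 5.0 m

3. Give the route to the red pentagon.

turn left 51°, forward 4.8 m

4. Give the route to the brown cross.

turn left 69°, forward 2.0 m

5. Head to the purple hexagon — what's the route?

turn left 4°, forward 4.3 m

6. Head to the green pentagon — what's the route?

turn right 33°, forward 3.1 m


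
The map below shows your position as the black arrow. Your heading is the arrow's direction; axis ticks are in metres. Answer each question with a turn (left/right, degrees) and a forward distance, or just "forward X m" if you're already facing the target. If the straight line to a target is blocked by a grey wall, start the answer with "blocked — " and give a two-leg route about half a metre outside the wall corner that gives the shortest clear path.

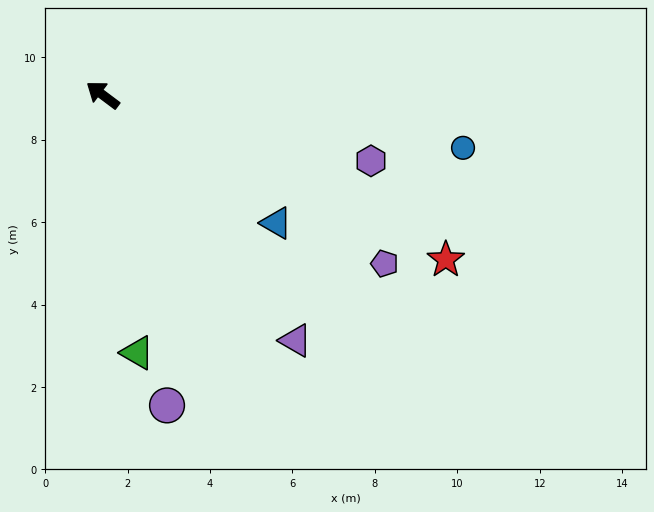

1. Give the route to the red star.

turn right 169°, forward 9.2 m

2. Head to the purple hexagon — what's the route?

turn right 157°, forward 6.7 m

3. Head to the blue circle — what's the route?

turn right 151°, forward 8.8 m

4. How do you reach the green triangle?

turn left 134°, forward 6.3 m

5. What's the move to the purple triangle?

turn left 165°, forward 7.6 m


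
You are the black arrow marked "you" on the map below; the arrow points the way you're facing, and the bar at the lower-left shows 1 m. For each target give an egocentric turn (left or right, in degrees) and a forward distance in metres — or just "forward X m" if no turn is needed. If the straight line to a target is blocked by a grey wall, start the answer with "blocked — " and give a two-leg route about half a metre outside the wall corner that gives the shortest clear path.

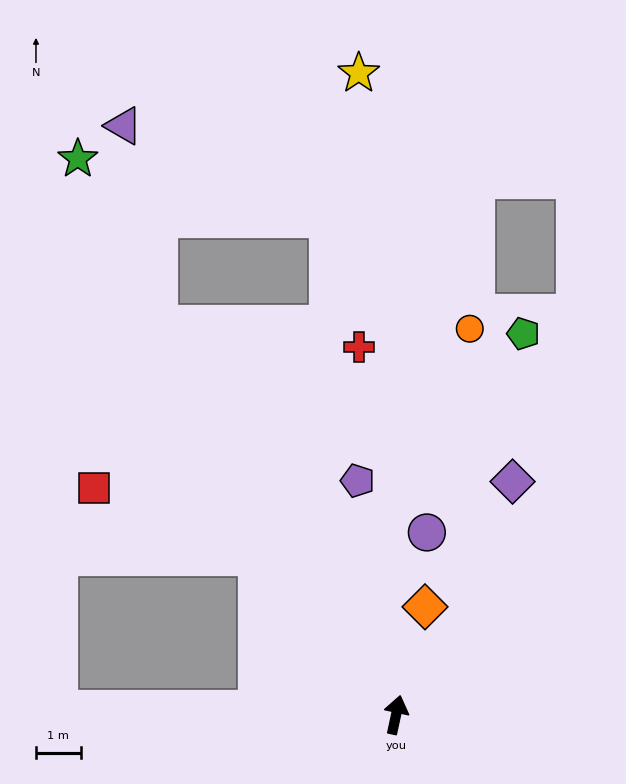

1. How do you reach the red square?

blocked — turn left 54°, forward 4.7 m, then turn left 25°, forward 3.9 m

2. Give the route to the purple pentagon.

turn left 22°, forward 5.3 m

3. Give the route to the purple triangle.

blocked — turn left 43°, forward 10.2 m, then turn right 21°, forward 4.5 m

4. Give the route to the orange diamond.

turn right 3°, forward 2.5 m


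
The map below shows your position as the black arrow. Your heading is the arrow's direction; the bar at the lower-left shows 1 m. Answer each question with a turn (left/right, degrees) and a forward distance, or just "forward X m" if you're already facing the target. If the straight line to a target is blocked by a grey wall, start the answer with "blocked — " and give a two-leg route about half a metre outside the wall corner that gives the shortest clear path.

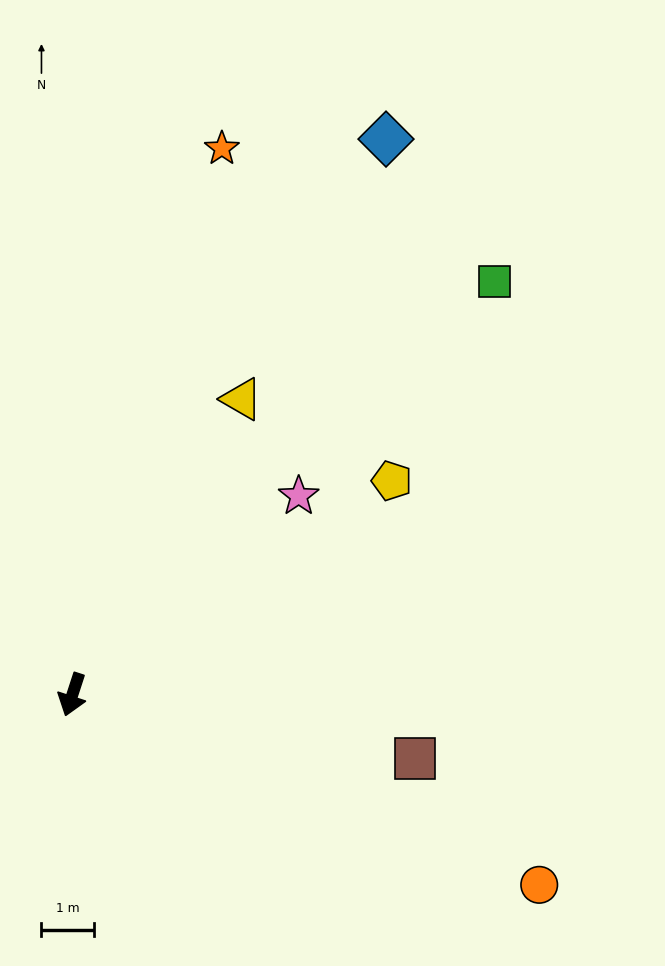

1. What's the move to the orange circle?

turn left 86°, forward 9.6 m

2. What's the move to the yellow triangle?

turn left 168°, forward 6.5 m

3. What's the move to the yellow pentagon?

turn left 142°, forward 7.3 m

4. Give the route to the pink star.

turn left 149°, forward 5.7 m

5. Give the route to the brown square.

turn left 97°, forward 6.6 m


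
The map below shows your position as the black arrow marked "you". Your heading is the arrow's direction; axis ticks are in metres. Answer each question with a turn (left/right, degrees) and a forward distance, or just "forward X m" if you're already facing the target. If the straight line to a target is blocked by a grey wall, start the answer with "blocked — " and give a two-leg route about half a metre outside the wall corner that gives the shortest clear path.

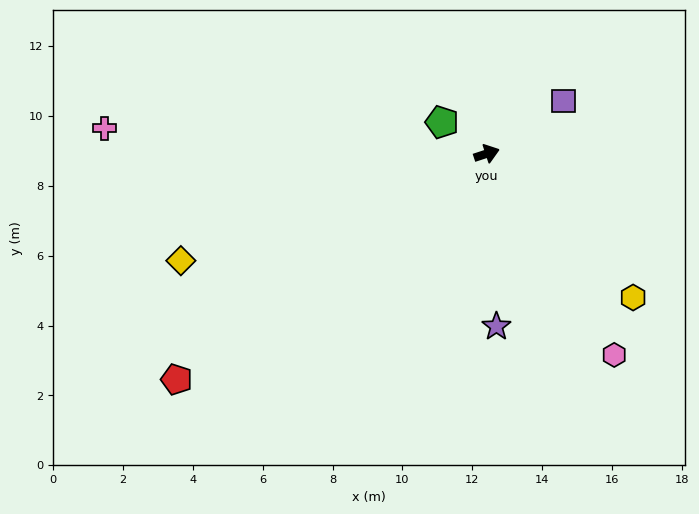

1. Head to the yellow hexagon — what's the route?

turn right 63°, forward 5.9 m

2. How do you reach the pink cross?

turn left 158°, forward 11.0 m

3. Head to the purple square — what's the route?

turn left 16°, forward 2.7 m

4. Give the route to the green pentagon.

turn left 127°, forward 1.6 m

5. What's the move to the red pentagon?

turn right 162°, forward 11.0 m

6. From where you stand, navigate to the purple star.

turn right 105°, forward 5.0 m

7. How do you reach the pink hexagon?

turn right 76°, forward 6.8 m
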